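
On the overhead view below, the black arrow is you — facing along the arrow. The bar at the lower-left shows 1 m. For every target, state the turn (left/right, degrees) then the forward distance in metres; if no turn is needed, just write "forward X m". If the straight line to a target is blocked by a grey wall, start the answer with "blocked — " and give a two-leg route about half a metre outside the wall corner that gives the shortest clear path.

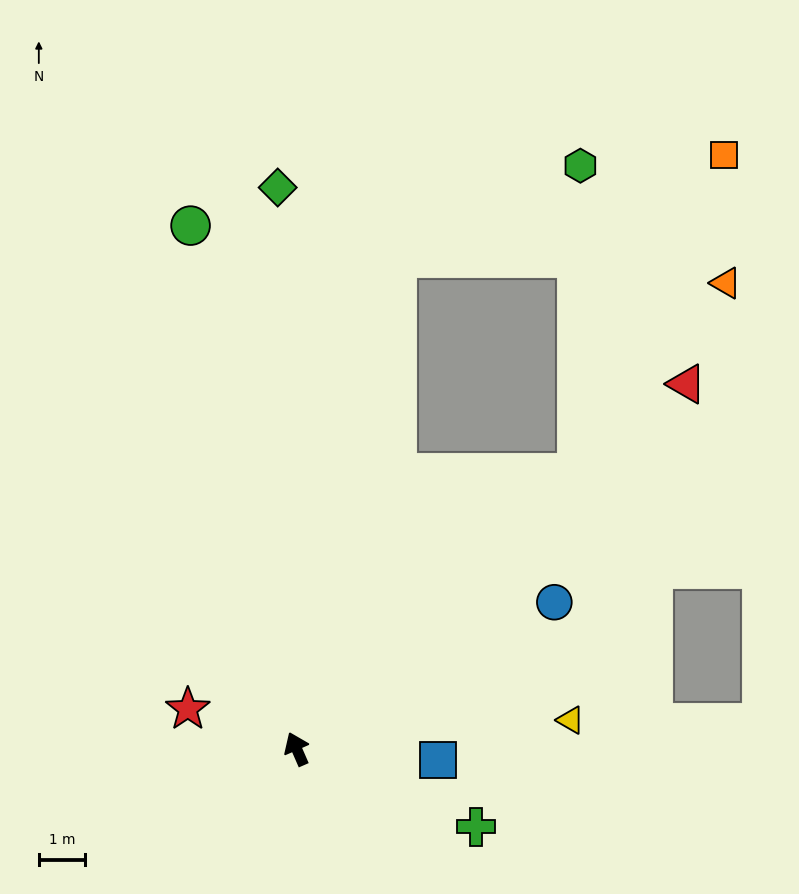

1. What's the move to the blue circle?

turn right 84°, forward 6.4 m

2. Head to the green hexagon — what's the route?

blocked — turn right 69°, forward 8.5 m, then turn left 45°, forward 6.6 m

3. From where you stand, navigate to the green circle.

turn right 12°, forward 11.5 m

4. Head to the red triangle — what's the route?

turn right 70°, forward 11.5 m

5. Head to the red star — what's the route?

turn left 46°, forward 2.5 m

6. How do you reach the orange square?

blocked — turn right 69°, forward 8.5 m, then turn left 21°, forward 7.5 m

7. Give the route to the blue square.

turn right 118°, forward 3.0 m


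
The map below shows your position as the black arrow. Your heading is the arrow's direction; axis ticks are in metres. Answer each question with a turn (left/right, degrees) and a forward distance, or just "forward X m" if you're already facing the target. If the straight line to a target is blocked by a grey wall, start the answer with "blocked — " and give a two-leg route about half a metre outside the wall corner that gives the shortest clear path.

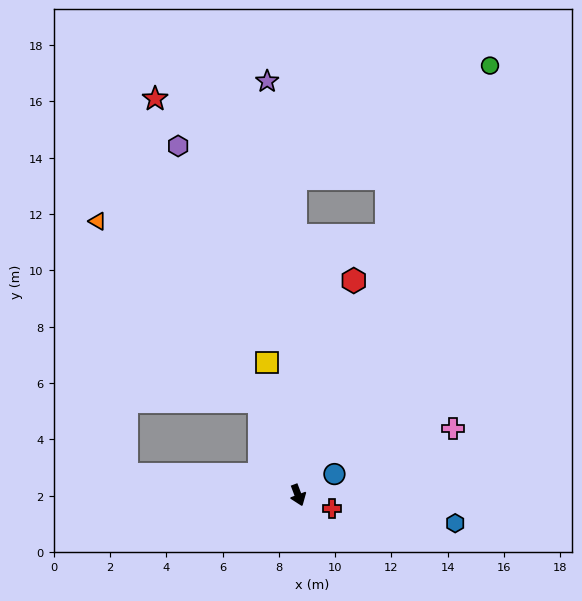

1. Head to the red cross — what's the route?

turn left 48°, forward 1.3 m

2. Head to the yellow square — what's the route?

turn left 172°, forward 4.8 m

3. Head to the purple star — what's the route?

turn left 163°, forward 14.7 m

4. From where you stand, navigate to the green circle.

turn left 135°, forward 16.7 m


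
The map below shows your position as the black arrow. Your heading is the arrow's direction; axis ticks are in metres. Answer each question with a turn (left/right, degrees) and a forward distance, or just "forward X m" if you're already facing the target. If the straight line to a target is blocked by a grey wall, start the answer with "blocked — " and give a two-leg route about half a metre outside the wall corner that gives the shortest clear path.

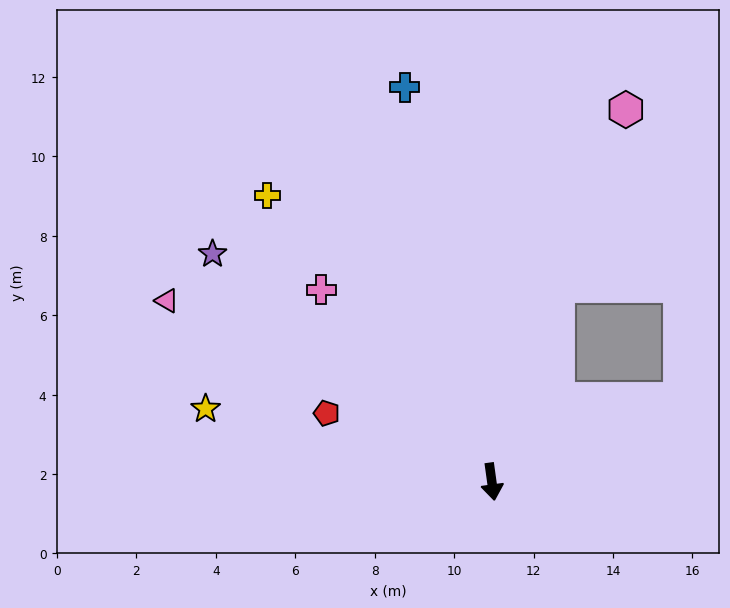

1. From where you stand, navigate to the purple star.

turn right 137°, forward 9.1 m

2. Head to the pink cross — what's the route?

turn right 146°, forward 6.5 m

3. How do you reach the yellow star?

turn right 112°, forward 7.4 m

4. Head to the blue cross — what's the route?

turn right 175°, forward 10.2 m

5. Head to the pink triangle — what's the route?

turn right 127°, forward 9.4 m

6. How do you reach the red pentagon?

turn right 120°, forward 4.5 m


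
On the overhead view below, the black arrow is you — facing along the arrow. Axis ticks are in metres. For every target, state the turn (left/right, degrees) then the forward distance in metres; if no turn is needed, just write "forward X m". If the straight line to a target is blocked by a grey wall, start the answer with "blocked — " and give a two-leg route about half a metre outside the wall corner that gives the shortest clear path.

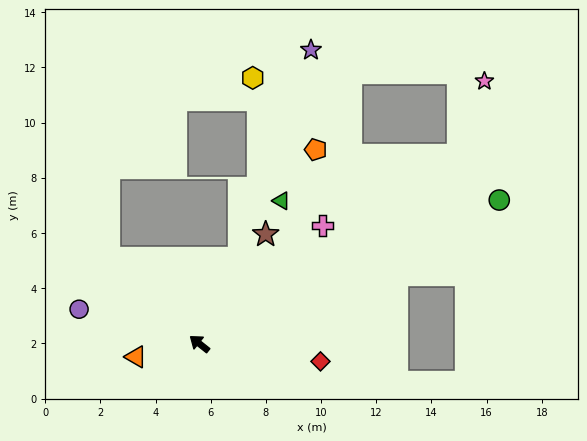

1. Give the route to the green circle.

turn right 116°, forward 12.0 m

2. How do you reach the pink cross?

turn right 98°, forward 6.2 m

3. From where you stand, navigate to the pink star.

blocked — turn right 106°, forward 11.6 m, then turn left 36°, forward 2.9 m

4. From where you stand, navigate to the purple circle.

turn left 22°, forward 4.5 m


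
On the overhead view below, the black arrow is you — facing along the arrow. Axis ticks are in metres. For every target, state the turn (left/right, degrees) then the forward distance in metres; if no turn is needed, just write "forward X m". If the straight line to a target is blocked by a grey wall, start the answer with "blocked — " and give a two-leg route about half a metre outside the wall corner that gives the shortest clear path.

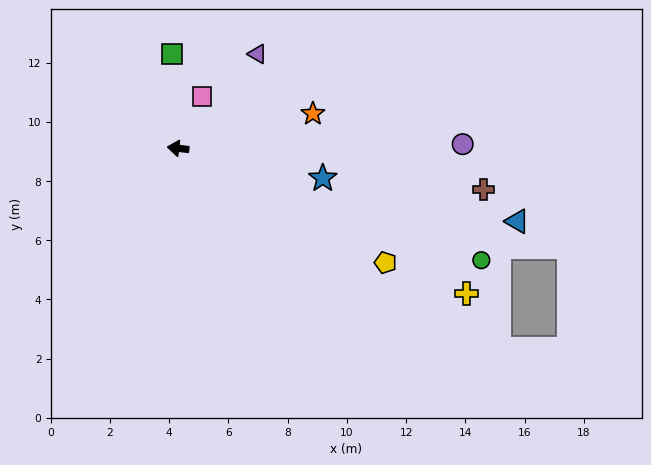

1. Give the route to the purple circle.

turn right 173°, forward 9.6 m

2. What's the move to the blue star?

turn left 175°, forward 5.0 m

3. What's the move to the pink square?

turn right 108°, forward 1.9 m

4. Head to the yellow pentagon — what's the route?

turn left 158°, forward 8.0 m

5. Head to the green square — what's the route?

turn right 80°, forward 3.2 m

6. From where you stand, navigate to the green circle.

turn left 166°, forward 10.9 m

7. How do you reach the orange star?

turn right 159°, forward 4.7 m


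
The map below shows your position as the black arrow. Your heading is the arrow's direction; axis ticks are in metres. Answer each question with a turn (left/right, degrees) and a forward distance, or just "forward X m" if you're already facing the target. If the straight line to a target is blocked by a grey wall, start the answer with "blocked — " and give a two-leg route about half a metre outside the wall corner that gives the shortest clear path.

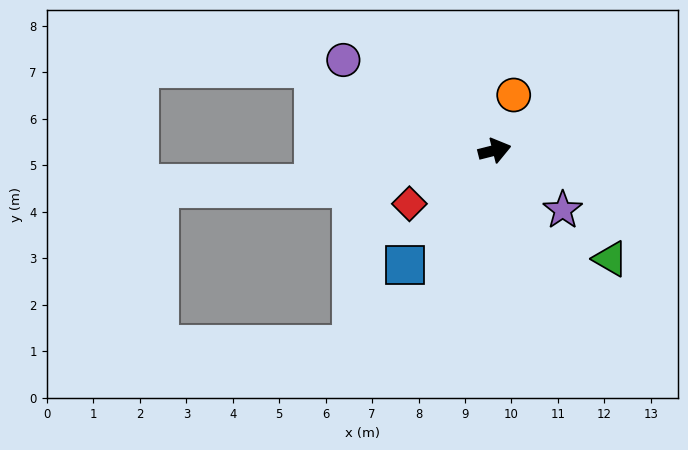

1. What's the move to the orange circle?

turn left 57°, forward 1.3 m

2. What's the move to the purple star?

turn right 55°, forward 1.9 m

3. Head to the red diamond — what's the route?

turn right 162°, forward 2.2 m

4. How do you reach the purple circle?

turn left 135°, forward 3.8 m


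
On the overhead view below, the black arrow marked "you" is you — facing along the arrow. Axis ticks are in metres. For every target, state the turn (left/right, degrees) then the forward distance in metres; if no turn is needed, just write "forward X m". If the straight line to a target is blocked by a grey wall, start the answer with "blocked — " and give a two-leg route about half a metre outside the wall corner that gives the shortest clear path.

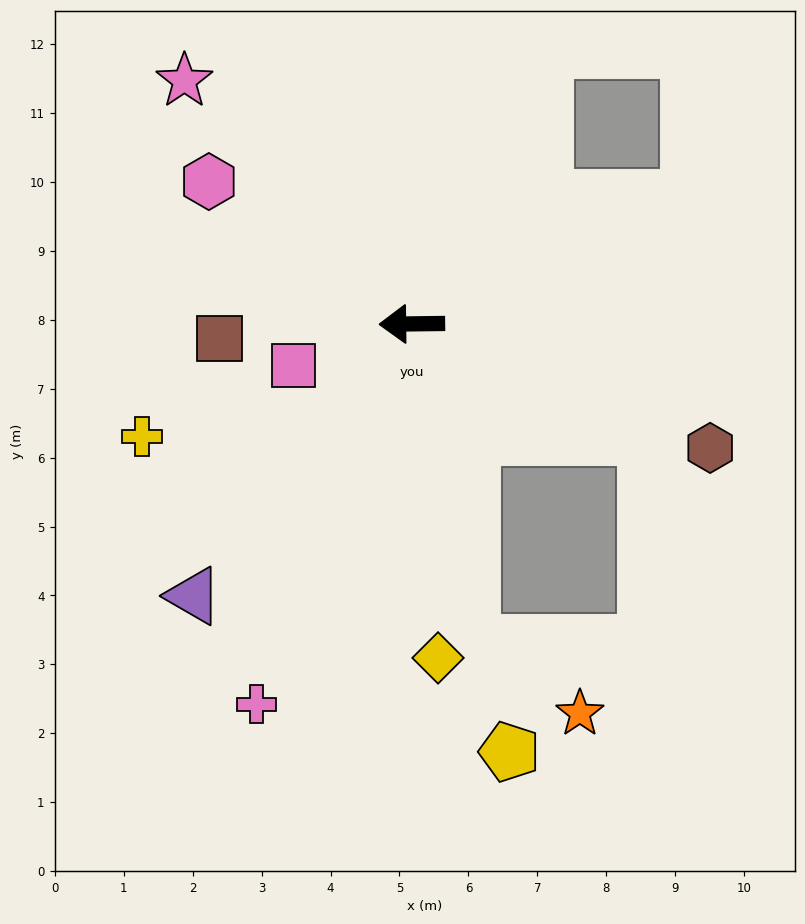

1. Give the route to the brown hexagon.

turn left 157°, forward 4.7 m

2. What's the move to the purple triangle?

turn left 51°, forward 5.1 m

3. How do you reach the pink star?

turn right 48°, forward 4.8 m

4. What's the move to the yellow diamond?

turn left 94°, forward 4.9 m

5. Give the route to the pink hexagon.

turn right 36°, forward 3.6 m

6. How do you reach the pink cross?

turn left 67°, forward 6.0 m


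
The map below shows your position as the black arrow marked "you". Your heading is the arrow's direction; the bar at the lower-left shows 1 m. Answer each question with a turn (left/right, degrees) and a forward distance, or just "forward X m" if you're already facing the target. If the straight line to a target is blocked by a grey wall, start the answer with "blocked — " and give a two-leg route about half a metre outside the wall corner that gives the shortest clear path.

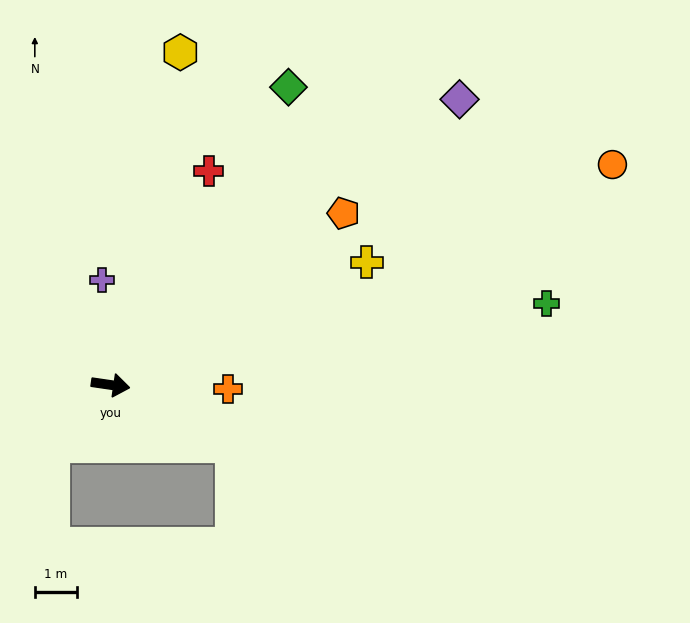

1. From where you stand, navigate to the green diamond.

turn left 67°, forward 8.3 m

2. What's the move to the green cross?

turn left 19°, forward 10.6 m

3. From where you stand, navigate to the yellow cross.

turn left 34°, forward 6.8 m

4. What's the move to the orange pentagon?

turn left 45°, forward 6.9 m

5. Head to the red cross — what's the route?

turn left 74°, forward 5.6 m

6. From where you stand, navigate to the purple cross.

turn left 103°, forward 2.5 m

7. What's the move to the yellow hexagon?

turn left 86°, forward 8.1 m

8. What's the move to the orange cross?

turn left 6°, forward 2.8 m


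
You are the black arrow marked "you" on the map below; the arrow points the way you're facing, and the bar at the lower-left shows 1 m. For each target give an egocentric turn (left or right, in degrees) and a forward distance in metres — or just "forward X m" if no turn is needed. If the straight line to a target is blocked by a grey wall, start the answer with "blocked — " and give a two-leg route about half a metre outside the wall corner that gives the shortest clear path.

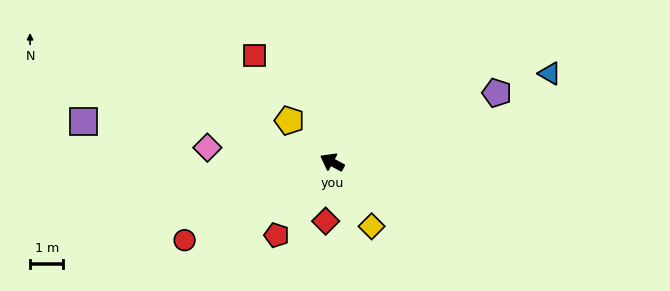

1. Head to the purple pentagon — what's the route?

turn right 129°, forward 5.4 m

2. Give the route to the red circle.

turn left 56°, forward 5.0 m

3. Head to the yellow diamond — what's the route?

turn left 150°, forward 2.3 m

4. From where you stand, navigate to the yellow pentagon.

turn right 16°, forward 1.8 m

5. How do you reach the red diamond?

turn left 112°, forward 1.8 m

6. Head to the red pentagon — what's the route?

turn left 81°, forward 2.8 m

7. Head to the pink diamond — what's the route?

turn left 22°, forward 3.8 m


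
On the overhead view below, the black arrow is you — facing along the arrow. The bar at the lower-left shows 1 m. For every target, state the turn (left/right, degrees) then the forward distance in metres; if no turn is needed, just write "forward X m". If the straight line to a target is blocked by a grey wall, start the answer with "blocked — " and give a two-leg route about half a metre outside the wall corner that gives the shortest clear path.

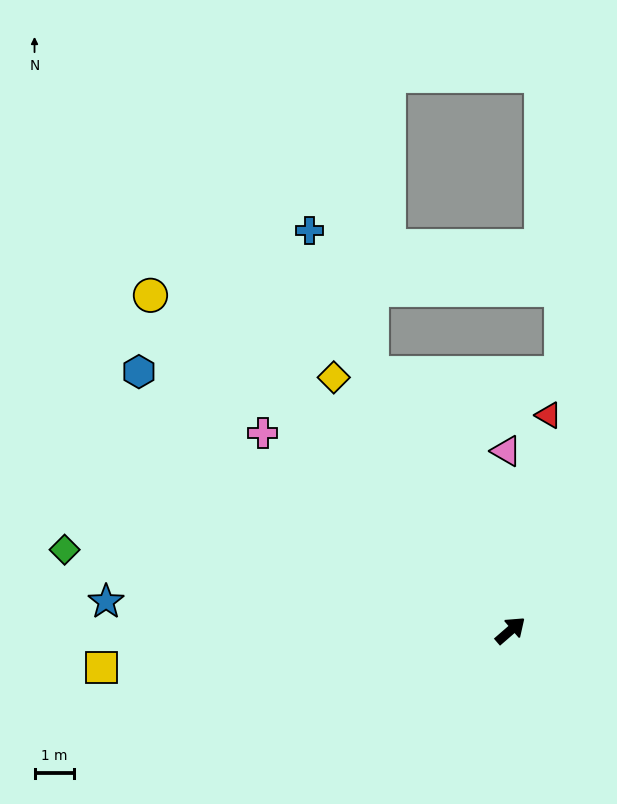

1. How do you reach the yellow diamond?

turn left 84°, forward 7.8 m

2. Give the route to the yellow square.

turn left 144°, forward 10.4 m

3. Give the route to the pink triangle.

turn left 50°, forward 4.6 m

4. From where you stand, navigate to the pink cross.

turn left 101°, forward 8.0 m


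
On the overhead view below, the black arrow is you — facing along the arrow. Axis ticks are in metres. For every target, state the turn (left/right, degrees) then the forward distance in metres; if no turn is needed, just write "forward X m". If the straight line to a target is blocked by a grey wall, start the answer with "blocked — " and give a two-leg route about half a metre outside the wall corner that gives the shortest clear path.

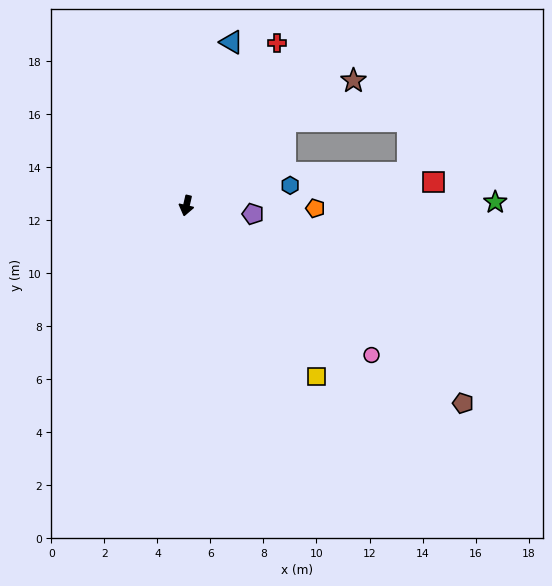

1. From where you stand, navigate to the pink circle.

turn left 64°, forward 9.0 m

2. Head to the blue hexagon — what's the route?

turn left 114°, forward 4.0 m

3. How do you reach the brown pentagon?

turn left 67°, forward 12.8 m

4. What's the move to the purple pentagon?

turn left 96°, forward 2.5 m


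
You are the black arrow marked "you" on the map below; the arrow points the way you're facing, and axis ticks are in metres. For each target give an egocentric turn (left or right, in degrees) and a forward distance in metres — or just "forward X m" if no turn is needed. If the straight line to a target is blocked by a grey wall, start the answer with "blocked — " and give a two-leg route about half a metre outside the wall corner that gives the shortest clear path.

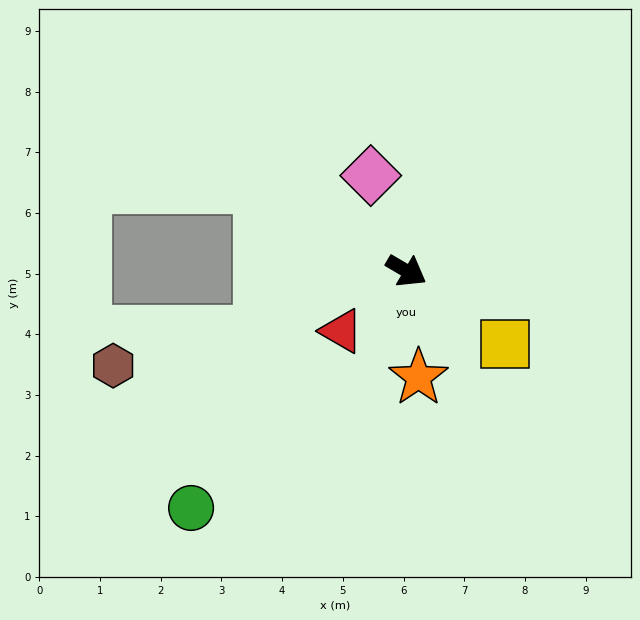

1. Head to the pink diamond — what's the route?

turn left 141°, forward 1.7 m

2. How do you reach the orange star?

turn right 53°, forward 1.8 m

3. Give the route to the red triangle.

turn right 107°, forward 1.5 m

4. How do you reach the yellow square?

turn right 6°, forward 2.0 m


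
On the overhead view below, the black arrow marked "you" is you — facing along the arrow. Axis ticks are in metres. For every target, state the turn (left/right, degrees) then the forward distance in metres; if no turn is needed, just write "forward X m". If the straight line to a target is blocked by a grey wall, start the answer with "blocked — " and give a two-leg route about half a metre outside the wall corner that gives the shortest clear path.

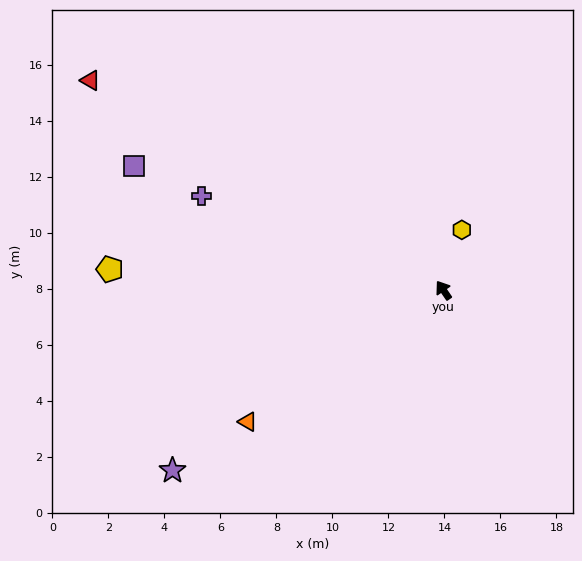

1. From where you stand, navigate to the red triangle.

turn left 25°, forward 14.7 m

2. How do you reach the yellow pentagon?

turn left 52°, forward 11.9 m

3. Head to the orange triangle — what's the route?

turn left 89°, forward 8.4 m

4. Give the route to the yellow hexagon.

turn right 51°, forward 2.3 m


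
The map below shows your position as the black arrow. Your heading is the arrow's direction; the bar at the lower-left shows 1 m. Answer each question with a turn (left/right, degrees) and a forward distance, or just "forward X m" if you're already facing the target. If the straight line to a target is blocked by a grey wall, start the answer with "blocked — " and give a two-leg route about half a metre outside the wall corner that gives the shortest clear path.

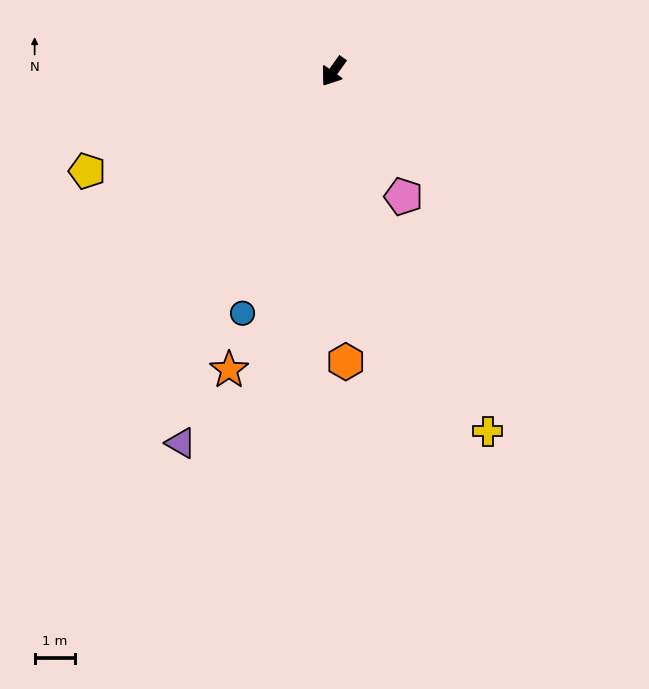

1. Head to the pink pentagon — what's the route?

turn left 65°, forward 3.6 m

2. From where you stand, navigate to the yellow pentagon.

turn right 32°, forward 6.6 m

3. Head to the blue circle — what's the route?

turn left 15°, forward 6.4 m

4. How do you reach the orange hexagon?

turn left 38°, forward 7.2 m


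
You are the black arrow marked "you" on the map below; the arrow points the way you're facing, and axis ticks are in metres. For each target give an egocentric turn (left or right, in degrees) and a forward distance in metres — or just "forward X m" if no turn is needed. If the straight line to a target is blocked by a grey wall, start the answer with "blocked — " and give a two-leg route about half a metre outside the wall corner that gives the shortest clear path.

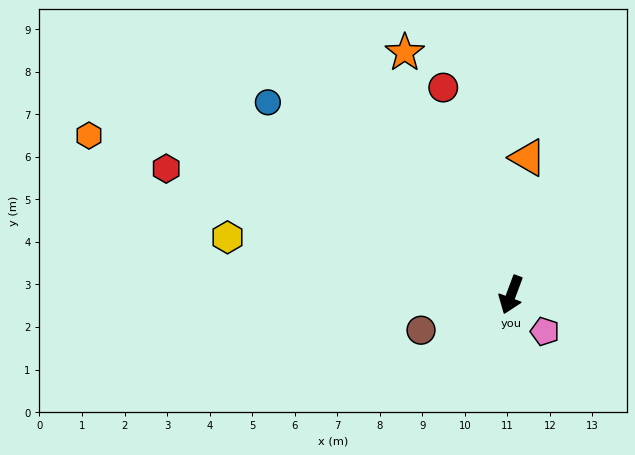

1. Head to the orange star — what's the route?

turn right 136°, forward 6.2 m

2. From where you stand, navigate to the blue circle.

turn right 108°, forward 7.3 m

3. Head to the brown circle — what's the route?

turn right 48°, forward 2.3 m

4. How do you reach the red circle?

turn right 141°, forward 5.1 m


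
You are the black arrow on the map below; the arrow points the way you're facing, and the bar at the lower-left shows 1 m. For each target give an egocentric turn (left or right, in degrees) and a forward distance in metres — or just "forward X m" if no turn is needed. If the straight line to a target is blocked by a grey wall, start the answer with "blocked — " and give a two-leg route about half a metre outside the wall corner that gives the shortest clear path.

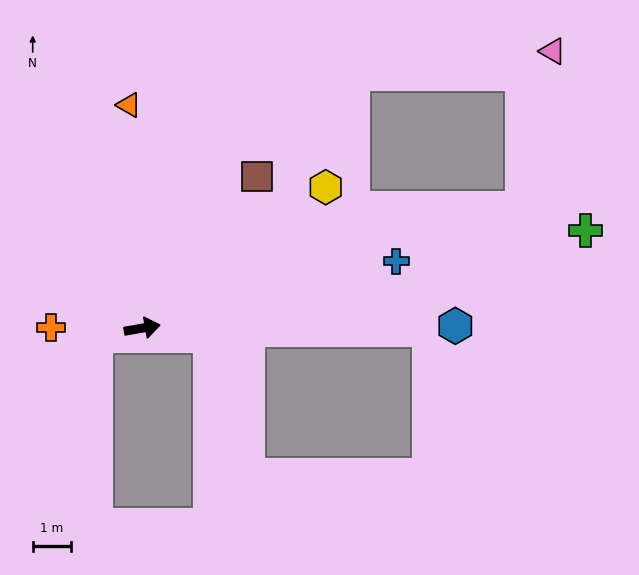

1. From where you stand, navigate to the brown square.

turn left 43°, forward 4.9 m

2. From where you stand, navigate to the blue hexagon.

turn right 10°, forward 8.1 m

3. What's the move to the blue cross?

turn left 5°, forward 6.8 m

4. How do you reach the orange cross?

turn left 170°, forward 2.4 m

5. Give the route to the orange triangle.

turn left 83°, forward 5.8 m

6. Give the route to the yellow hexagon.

turn left 28°, forward 6.0 m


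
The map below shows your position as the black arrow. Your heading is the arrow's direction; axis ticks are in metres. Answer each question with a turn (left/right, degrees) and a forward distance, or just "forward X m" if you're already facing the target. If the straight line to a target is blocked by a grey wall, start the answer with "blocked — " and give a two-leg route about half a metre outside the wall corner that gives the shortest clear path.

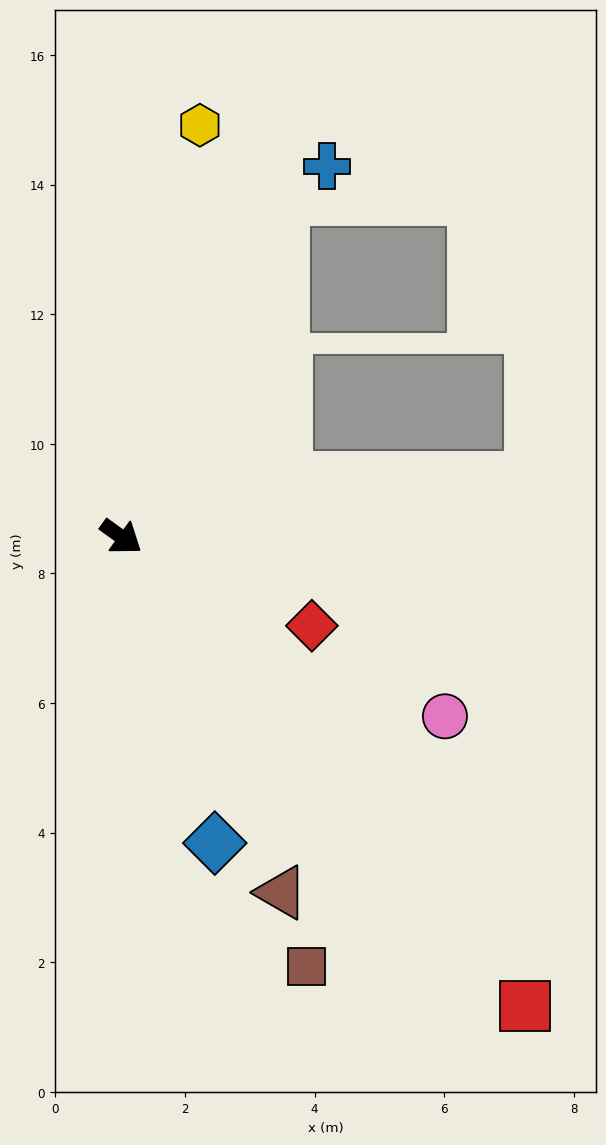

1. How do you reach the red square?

turn right 14°, forward 9.6 m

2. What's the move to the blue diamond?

turn right 37°, forward 4.9 m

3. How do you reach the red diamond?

turn left 11°, forward 3.2 m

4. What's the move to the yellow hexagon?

turn left 115°, forward 6.5 m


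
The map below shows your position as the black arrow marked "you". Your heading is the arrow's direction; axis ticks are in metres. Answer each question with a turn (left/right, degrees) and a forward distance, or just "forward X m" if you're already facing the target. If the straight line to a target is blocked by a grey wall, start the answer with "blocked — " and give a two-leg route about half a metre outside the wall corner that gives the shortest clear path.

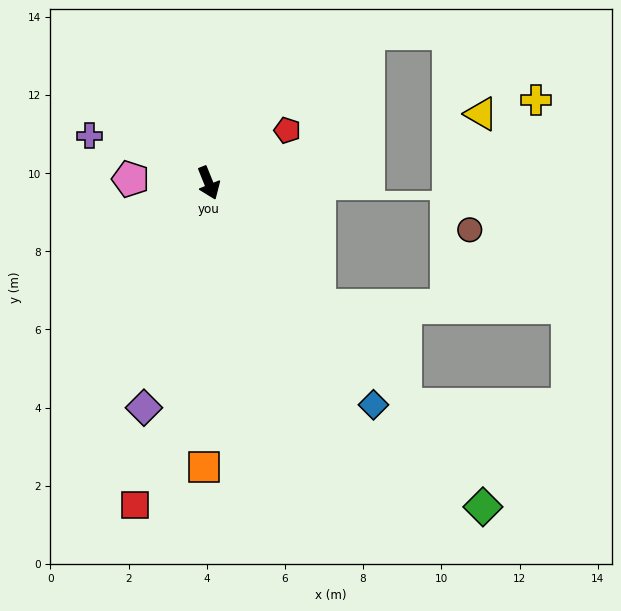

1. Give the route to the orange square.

turn right 23°, forward 7.3 m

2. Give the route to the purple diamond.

turn right 38°, forward 6.0 m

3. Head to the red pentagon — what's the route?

turn left 102°, forward 2.4 m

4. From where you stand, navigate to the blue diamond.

turn left 15°, forward 7.1 m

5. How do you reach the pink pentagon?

turn right 115°, forward 2.0 m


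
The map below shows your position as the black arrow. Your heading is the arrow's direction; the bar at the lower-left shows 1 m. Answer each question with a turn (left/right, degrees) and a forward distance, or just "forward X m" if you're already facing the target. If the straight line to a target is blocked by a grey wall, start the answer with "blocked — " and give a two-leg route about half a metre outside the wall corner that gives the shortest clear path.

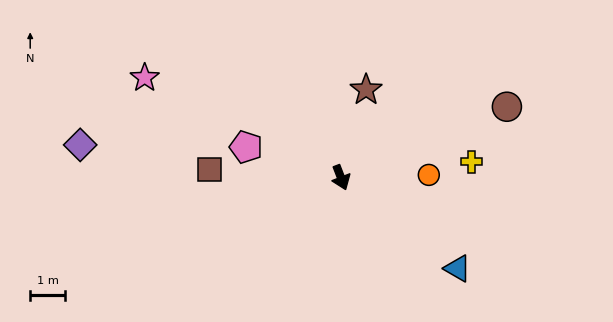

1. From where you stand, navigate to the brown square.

turn right 115°, forward 3.8 m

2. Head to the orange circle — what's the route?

turn left 71°, forward 2.5 m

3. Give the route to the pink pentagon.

turn right 129°, forward 2.8 m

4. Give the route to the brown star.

turn left 143°, forward 2.6 m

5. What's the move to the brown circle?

turn left 92°, forward 5.1 m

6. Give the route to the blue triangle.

turn left 31°, forward 4.2 m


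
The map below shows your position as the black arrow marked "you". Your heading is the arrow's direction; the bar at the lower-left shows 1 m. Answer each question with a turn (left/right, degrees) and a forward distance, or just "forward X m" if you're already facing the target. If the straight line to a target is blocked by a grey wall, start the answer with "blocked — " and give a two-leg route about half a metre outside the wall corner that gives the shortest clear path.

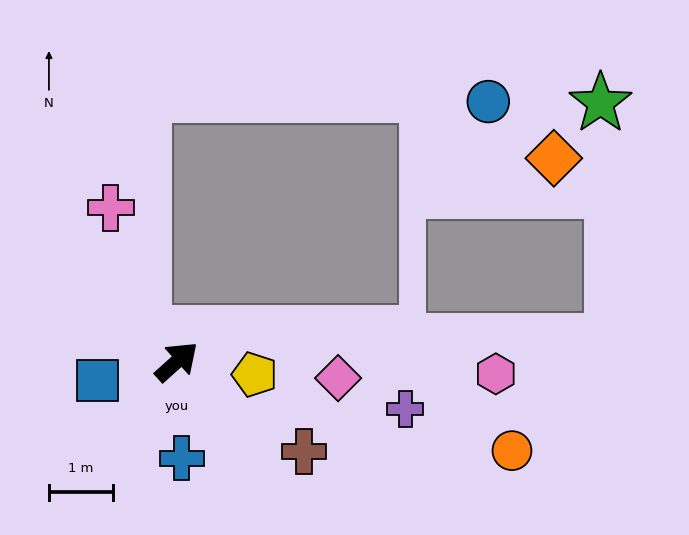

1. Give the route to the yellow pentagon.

turn right 51°, forward 1.2 m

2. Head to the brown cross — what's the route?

turn right 77°, forward 2.4 m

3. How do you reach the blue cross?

turn right 129°, forward 1.5 m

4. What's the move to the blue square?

turn left 152°, forward 1.3 m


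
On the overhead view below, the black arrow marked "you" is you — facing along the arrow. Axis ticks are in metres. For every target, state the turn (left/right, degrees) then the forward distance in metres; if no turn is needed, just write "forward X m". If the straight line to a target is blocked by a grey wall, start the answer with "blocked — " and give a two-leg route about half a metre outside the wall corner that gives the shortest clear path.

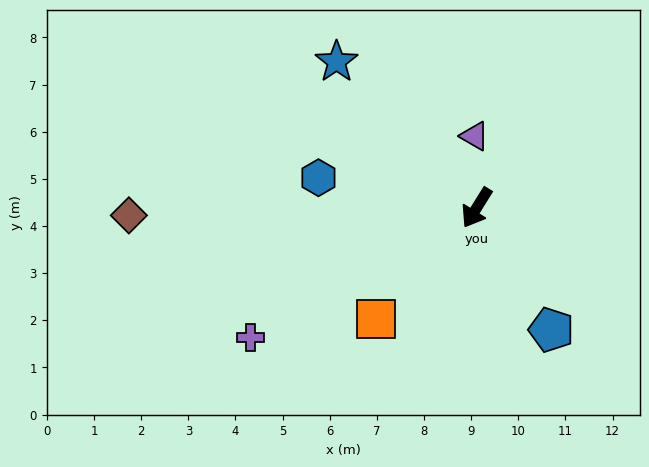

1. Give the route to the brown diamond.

turn right 57°, forward 7.4 m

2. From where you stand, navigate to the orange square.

turn right 10°, forward 3.2 m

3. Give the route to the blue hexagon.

turn right 69°, forward 3.4 m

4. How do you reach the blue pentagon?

turn left 63°, forward 3.0 m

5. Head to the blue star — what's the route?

turn right 104°, forward 4.3 m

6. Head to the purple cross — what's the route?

turn right 28°, forward 5.5 m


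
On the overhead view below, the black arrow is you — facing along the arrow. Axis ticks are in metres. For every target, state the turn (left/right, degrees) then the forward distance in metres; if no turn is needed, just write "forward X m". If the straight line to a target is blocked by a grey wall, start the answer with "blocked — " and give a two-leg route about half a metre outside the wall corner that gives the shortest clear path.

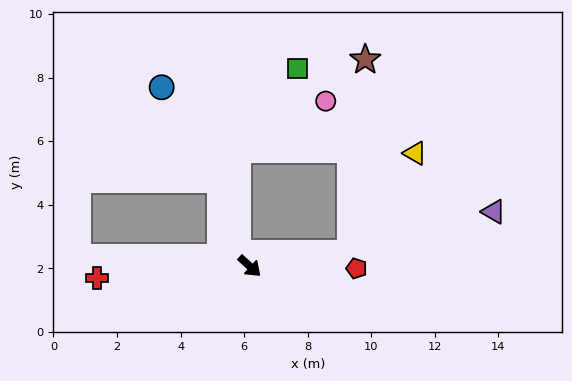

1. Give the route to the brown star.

blocked — turn left 50°, forward 3.2 m, then turn left 78°, forward 6.1 m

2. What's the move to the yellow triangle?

blocked — turn left 50°, forward 3.2 m, then turn left 50°, forward 3.7 m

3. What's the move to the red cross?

turn right 133°, forward 4.8 m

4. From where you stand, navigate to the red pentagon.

turn left 41°, forward 3.4 m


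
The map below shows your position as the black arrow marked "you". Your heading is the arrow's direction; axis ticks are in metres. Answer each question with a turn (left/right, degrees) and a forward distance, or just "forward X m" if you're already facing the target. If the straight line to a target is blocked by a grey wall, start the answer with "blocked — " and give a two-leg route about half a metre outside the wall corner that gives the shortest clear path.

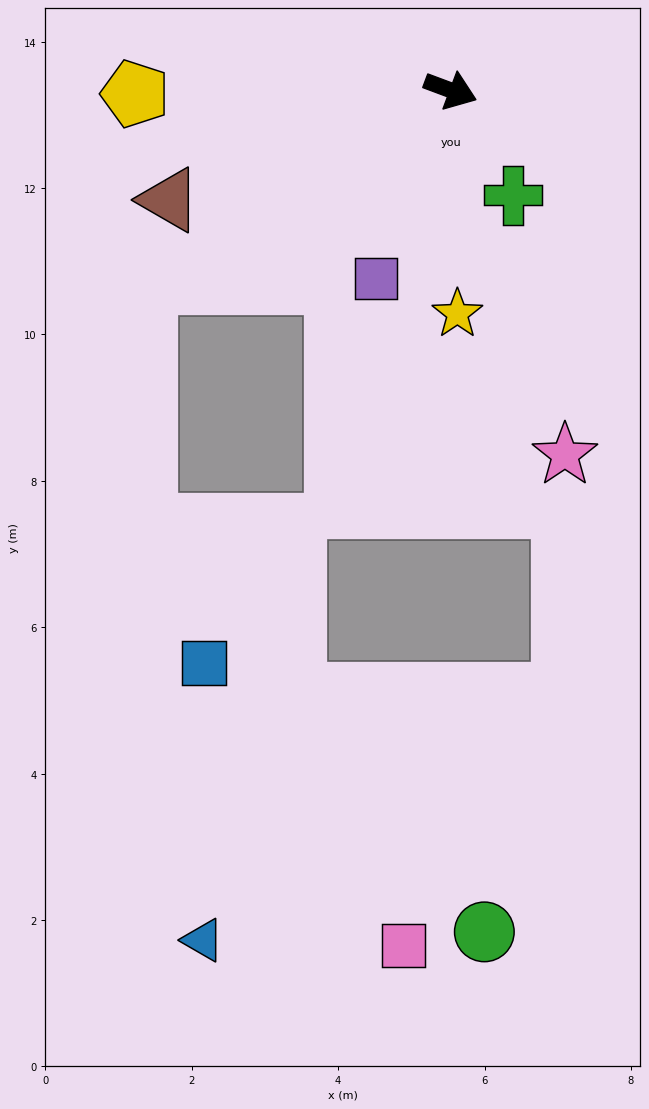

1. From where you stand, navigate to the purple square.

turn right 91°, forward 2.8 m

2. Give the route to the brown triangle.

turn right 138°, forward 4.1 m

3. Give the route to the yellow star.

turn right 68°, forward 3.1 m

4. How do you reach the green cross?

turn right 39°, forward 1.7 m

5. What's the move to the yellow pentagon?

turn right 159°, forward 4.3 m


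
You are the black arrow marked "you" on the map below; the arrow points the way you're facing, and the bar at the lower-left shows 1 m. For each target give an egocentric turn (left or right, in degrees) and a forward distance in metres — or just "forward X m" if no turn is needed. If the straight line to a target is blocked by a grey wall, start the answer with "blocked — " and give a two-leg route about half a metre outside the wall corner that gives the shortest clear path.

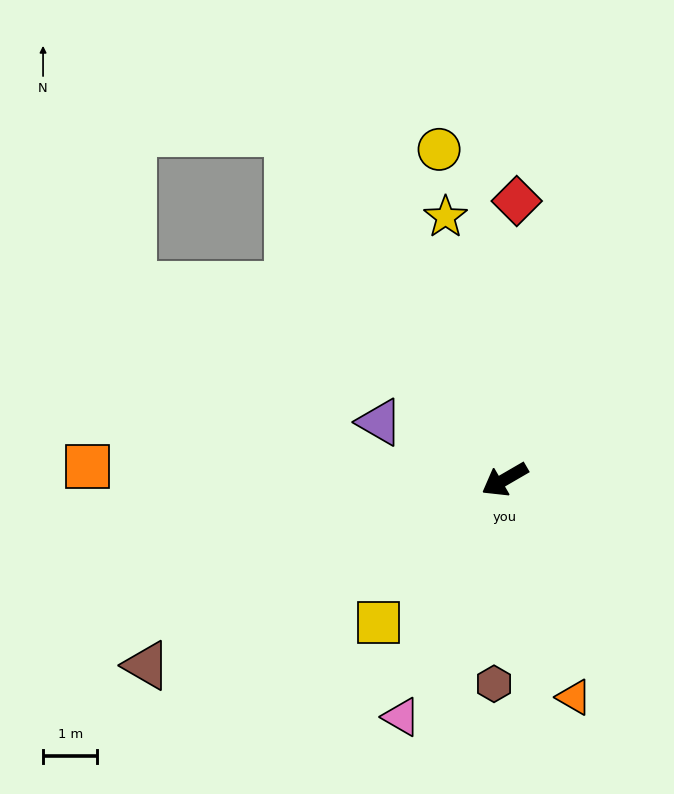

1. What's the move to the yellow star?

turn right 107°, forward 4.9 m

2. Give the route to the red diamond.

turn right 123°, forward 5.1 m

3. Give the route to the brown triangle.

turn right 3°, forward 7.4 m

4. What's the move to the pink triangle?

turn left 36°, forward 4.8 m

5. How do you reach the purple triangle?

turn right 55°, forward 2.5 m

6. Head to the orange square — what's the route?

turn right 32°, forward 7.7 m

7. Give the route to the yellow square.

turn left 18°, forward 3.5 m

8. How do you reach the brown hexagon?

turn left 57°, forward 3.8 m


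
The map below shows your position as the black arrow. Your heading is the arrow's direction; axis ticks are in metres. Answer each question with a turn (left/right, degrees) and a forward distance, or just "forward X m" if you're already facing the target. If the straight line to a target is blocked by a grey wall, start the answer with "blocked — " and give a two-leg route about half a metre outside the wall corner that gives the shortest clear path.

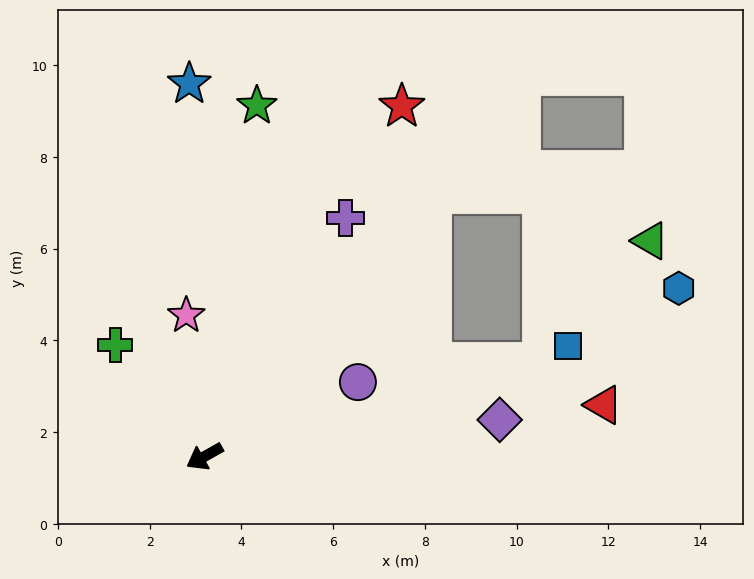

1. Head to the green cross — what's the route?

turn right 81°, forward 3.1 m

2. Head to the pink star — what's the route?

turn right 112°, forward 3.1 m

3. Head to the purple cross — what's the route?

turn right 150°, forward 6.0 m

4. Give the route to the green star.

turn right 128°, forward 7.7 m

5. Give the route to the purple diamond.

turn left 158°, forward 6.5 m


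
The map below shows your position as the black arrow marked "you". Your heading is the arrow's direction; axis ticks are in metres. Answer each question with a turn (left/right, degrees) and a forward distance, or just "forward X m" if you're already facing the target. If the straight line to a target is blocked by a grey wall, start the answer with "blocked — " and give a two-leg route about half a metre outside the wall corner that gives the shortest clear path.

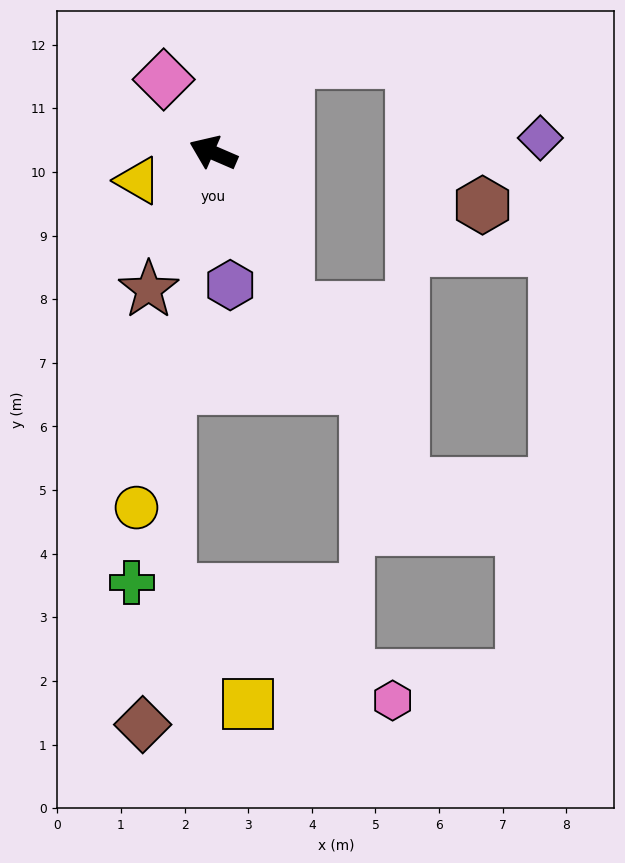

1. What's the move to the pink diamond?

turn right 33°, forward 1.4 m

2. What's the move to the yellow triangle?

turn left 44°, forward 1.3 m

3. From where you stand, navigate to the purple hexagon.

turn left 121°, forward 2.1 m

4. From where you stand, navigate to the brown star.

turn left 88°, forward 2.4 m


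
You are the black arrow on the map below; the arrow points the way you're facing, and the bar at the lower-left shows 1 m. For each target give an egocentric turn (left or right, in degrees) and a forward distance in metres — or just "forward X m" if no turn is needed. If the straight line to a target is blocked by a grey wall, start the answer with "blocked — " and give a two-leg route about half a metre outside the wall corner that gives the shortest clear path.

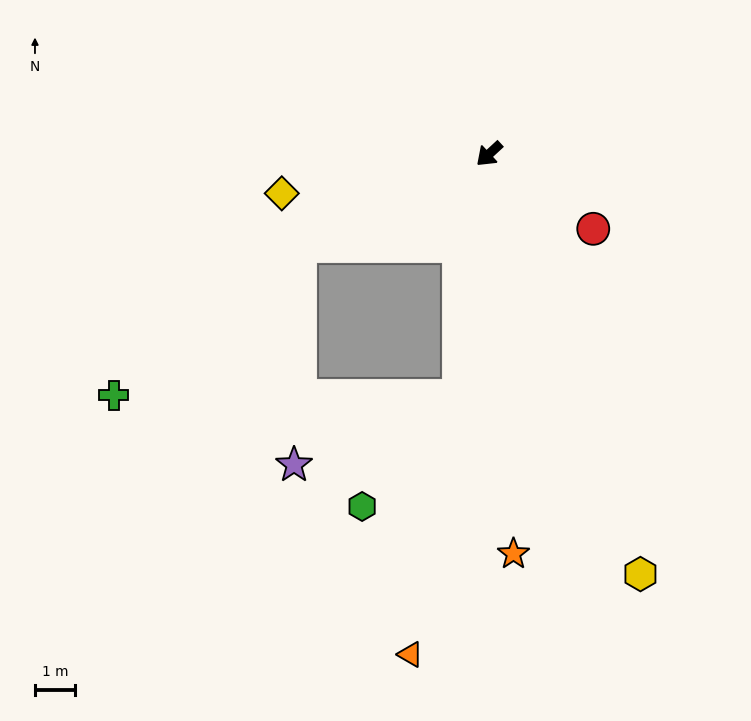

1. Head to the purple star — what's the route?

blocked — turn left 40°, forward 6.1 m, then turn right 60°, forward 4.5 m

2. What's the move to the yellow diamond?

turn right 32°, forward 5.3 m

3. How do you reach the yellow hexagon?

turn left 67°, forward 11.2 m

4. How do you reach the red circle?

turn left 102°, forward 3.2 m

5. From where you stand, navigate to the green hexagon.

blocked — turn left 40°, forward 6.1 m, then turn right 34°, forward 3.7 m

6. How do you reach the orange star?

turn left 51°, forward 10.0 m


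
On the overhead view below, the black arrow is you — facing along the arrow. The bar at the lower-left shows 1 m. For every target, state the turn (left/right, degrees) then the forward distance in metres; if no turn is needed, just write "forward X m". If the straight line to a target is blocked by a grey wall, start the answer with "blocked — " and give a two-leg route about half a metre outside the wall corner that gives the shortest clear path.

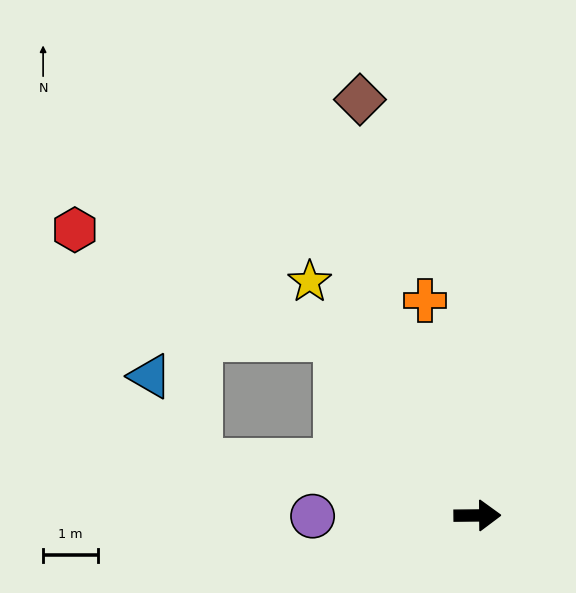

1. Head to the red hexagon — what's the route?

blocked — turn left 128°, forward 4.1 m, then turn left 29°, forward 5.2 m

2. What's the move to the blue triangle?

blocked — turn left 169°, forward 5.2 m, then turn right 50°, forward 1.8 m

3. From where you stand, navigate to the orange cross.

turn left 103°, forward 4.0 m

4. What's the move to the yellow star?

turn left 125°, forward 5.2 m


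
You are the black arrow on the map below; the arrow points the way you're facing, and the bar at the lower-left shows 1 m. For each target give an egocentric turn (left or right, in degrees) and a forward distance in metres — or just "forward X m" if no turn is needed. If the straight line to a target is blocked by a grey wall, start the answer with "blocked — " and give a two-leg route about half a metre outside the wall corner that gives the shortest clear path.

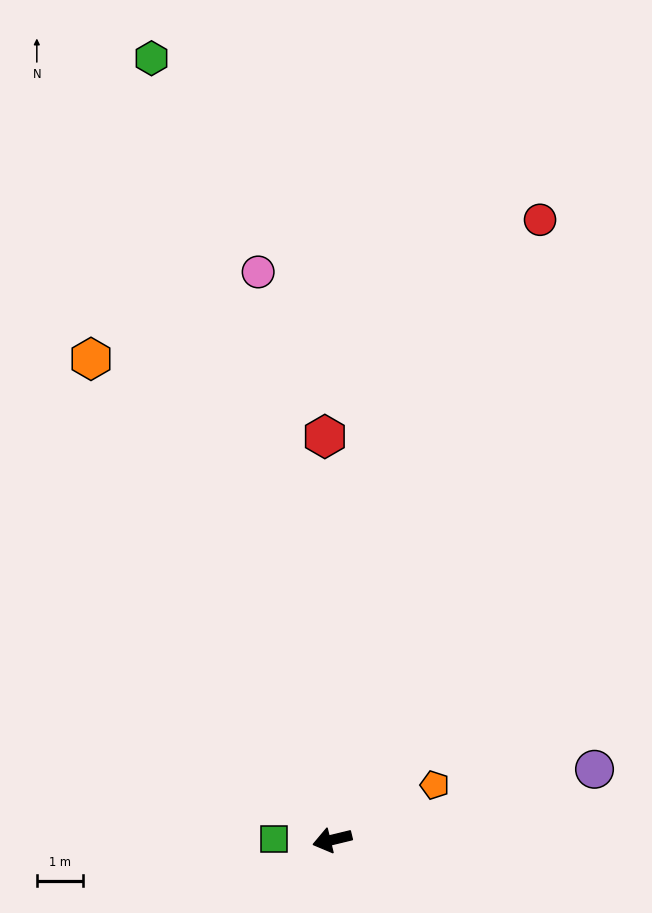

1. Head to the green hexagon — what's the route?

turn right 91°, forward 17.5 m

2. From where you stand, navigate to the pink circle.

turn right 96°, forward 12.5 m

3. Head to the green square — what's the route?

turn right 14°, forward 1.3 m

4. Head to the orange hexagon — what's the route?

turn right 77°, forward 11.7 m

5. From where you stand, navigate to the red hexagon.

turn right 103°, forward 8.8 m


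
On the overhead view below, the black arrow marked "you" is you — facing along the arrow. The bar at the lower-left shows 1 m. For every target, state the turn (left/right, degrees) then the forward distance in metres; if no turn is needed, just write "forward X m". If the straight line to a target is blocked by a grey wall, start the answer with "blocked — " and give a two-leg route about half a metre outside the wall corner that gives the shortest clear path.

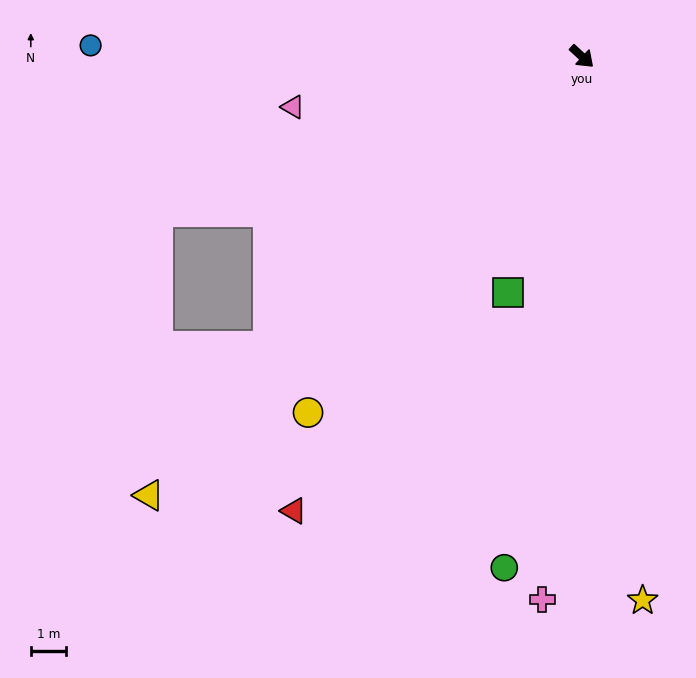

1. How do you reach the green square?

turn right 65°, forward 7.0 m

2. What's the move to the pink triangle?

turn right 127°, forward 8.3 m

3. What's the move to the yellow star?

turn right 41°, forward 15.6 m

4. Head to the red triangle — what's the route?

turn right 80°, forward 15.3 m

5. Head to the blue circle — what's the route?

turn right 139°, forward 14.0 m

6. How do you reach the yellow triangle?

turn right 92°, forward 17.5 m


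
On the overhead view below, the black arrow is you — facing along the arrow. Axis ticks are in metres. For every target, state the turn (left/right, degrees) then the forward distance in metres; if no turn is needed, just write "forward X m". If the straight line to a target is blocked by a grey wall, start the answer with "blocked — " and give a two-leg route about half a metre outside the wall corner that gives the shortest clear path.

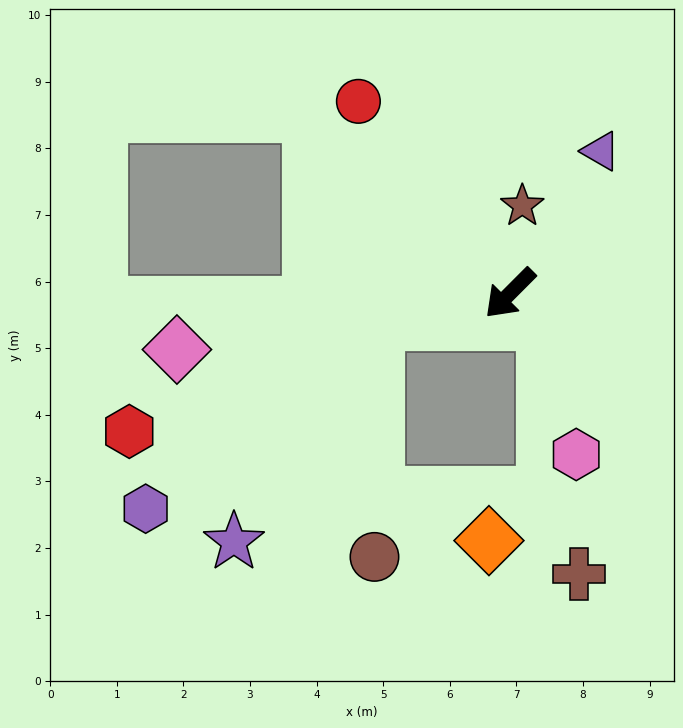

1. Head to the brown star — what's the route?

turn right 143°, forward 1.3 m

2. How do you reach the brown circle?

blocked — turn right 33°, forward 2.1 m, then turn left 77°, forward 3.5 m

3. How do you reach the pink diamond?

turn right 35°, forward 5.1 m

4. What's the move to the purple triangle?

turn right 168°, forward 2.5 m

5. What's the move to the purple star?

blocked — turn right 33°, forward 2.1 m, then turn left 45°, forward 3.9 m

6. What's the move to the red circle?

turn right 97°, forward 3.7 m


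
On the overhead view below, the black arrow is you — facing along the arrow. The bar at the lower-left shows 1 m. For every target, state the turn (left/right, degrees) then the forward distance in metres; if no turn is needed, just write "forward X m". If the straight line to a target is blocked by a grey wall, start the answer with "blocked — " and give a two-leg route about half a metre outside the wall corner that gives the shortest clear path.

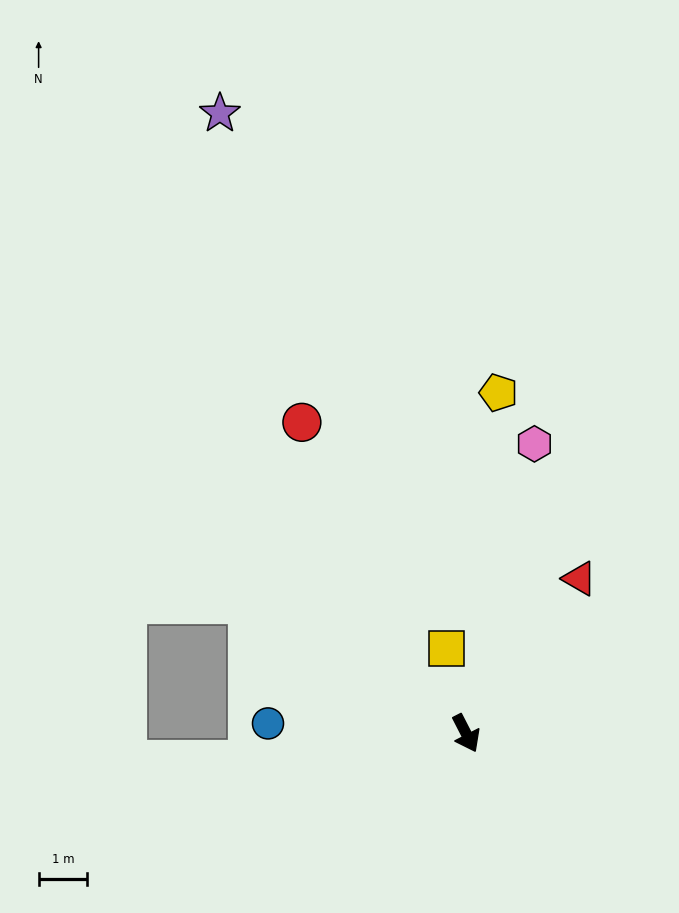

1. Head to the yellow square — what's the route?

turn left 166°, forward 1.8 m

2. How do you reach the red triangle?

turn left 117°, forward 3.9 m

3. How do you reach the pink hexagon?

turn left 140°, forward 6.1 m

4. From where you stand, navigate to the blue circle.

turn right 120°, forward 4.1 m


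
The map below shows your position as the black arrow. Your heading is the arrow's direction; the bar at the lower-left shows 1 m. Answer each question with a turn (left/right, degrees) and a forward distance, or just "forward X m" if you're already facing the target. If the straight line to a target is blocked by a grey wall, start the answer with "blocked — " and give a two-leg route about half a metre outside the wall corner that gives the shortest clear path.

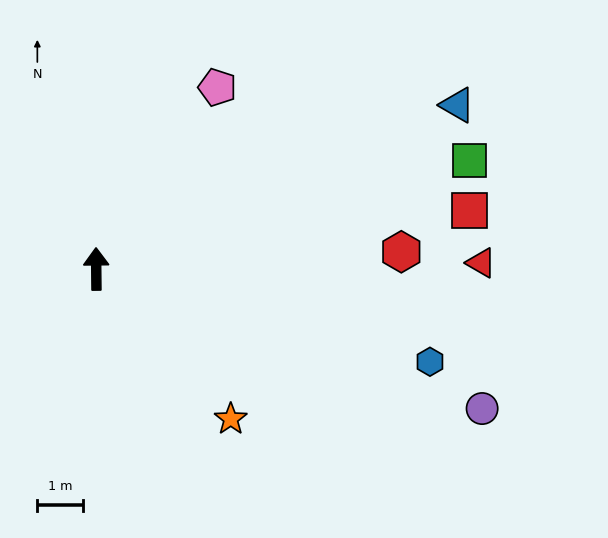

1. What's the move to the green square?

turn right 74°, forward 8.6 m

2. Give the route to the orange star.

turn right 139°, forward 4.4 m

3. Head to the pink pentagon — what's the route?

turn right 34°, forward 4.8 m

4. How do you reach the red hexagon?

turn right 87°, forward 6.7 m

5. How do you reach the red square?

turn right 82°, forward 8.3 m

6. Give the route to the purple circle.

turn right 111°, forward 9.1 m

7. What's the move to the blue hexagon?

turn right 106°, forward 7.6 m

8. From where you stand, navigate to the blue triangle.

turn right 66°, forward 8.8 m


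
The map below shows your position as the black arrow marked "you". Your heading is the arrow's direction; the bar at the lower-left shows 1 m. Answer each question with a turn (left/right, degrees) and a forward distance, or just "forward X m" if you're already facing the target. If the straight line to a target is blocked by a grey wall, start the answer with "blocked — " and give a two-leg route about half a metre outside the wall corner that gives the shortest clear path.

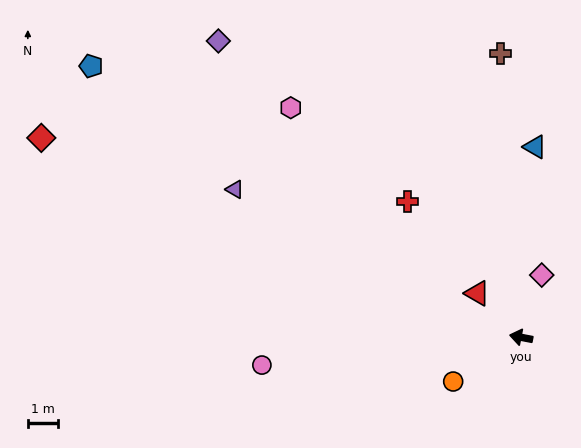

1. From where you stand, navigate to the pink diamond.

turn right 97°, forward 2.2 m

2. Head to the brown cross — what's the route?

turn right 75°, forward 9.5 m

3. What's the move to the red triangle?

turn right 34°, forward 2.1 m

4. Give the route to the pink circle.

turn left 17°, forward 8.7 m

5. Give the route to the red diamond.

turn right 12°, forward 17.3 m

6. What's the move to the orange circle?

turn left 44°, forward 2.7 m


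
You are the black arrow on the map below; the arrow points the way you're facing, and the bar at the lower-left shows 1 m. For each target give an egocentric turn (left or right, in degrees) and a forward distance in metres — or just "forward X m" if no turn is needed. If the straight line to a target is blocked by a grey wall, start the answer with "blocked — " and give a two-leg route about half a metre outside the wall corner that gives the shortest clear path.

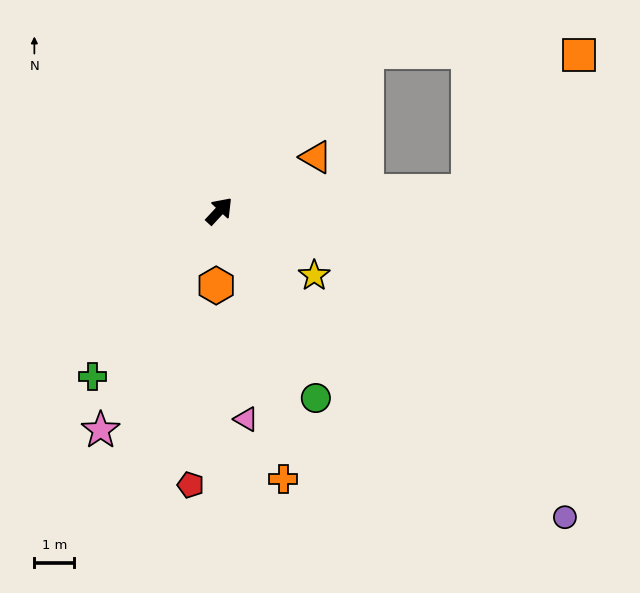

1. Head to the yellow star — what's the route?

turn right 81°, forward 2.9 m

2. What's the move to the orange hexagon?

turn right 140°, forward 1.9 m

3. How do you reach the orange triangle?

turn right 18°, forward 2.8 m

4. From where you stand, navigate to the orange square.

blocked — turn right 42°, forward 6.3 m, then turn left 46°, forward 4.4 m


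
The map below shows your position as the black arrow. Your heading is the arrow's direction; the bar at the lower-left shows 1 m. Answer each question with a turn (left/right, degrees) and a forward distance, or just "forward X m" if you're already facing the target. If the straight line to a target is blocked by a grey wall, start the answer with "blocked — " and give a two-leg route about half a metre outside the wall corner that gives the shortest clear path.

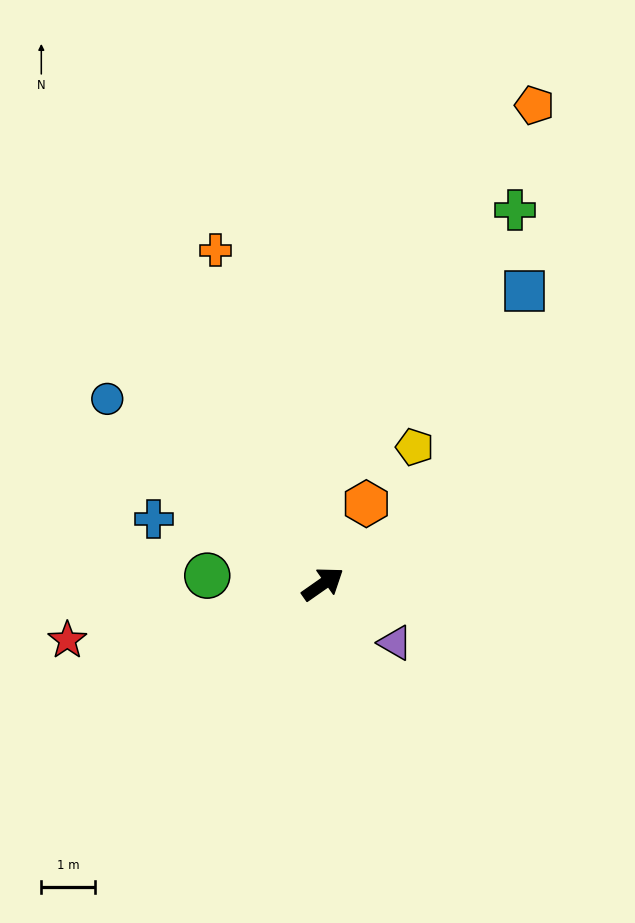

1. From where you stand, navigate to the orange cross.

turn left 73°, forward 6.6 m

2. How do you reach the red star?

turn left 157°, forward 4.9 m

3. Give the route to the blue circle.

turn left 104°, forward 5.3 m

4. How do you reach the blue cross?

turn left 124°, forward 3.4 m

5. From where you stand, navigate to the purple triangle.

turn right 74°, forward 1.7 m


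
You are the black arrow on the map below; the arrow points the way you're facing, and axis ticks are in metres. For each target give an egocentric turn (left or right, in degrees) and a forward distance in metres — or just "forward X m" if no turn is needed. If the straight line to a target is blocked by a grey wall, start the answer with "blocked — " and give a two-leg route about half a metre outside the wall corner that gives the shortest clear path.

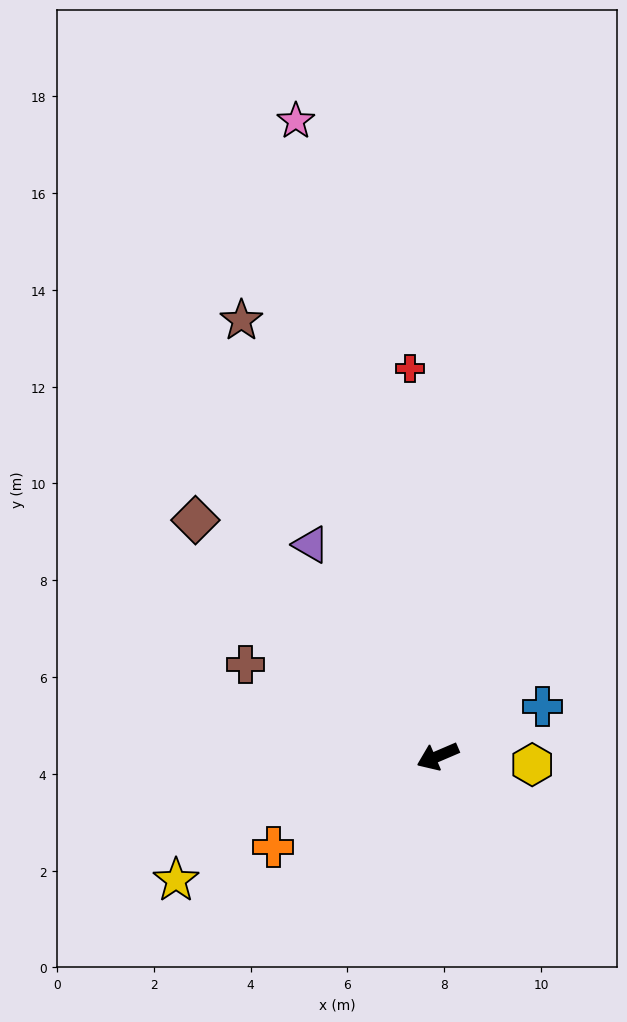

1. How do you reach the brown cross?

turn right 49°, forward 4.4 m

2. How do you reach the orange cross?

turn left 6°, forward 3.9 m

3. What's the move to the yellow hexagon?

turn left 152°, forward 2.0 m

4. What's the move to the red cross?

turn right 109°, forward 8.0 m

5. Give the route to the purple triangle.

turn right 82°, forward 5.1 m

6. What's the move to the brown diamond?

turn right 67°, forward 7.0 m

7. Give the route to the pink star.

turn right 101°, forward 13.5 m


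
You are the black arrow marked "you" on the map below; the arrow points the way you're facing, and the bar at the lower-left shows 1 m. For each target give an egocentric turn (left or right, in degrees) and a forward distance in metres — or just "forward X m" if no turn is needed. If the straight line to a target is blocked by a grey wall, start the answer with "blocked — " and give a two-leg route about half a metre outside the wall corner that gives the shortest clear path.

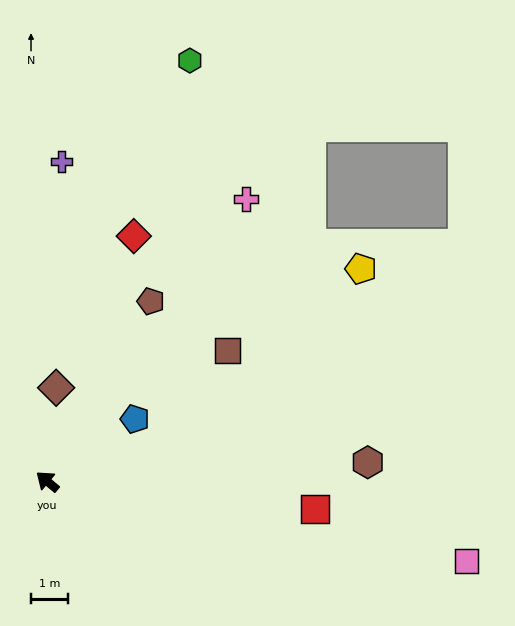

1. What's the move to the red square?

turn right 146°, forward 7.3 m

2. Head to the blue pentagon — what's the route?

turn right 105°, forward 2.9 m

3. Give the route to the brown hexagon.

turn right 137°, forward 8.7 m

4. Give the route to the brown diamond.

turn right 55°, forward 2.6 m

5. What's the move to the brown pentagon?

turn right 80°, forward 5.6 m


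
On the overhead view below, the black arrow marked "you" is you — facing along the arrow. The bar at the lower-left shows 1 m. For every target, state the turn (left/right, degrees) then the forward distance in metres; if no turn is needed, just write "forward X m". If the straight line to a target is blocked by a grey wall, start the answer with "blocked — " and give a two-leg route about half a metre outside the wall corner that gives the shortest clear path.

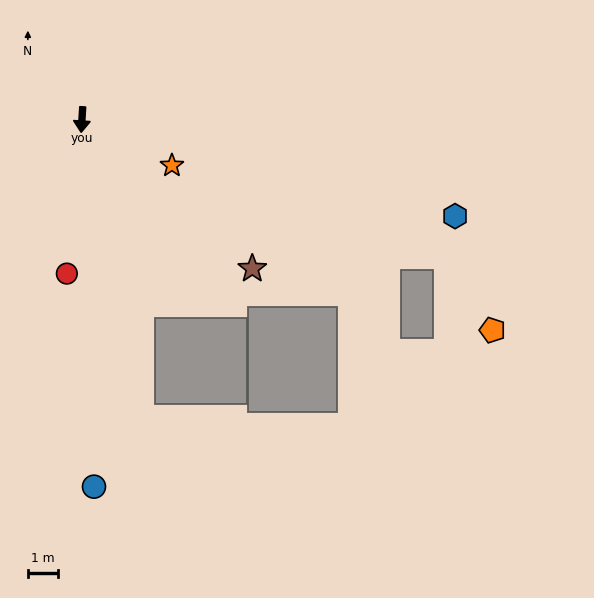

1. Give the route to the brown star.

turn left 52°, forward 7.5 m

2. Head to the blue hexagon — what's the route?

turn left 79°, forward 12.8 m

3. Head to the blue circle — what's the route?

turn left 5°, forward 12.2 m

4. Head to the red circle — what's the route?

turn right 2°, forward 5.1 m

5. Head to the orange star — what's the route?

turn left 66°, forward 3.4 m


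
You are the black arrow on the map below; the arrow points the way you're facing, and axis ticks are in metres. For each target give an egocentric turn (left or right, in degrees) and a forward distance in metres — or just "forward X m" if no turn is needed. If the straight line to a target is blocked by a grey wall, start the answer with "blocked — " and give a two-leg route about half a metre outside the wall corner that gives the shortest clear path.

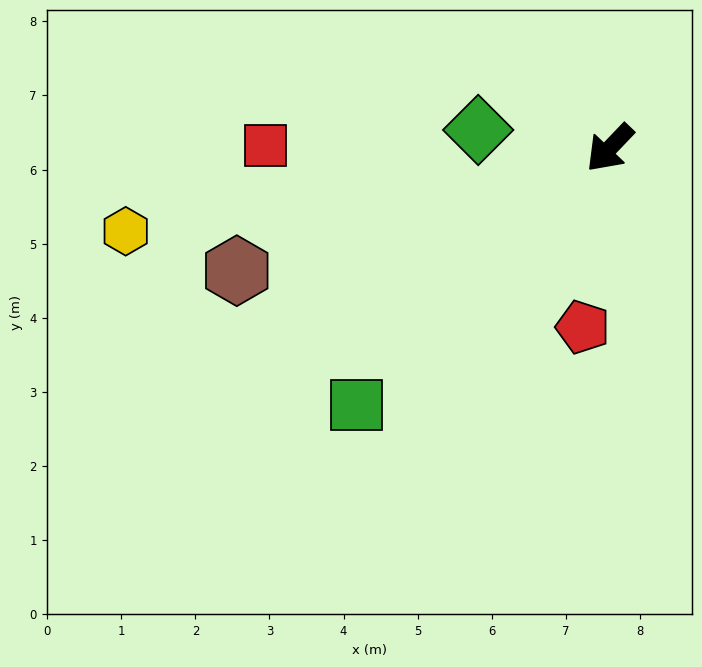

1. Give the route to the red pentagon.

turn left 35°, forward 2.4 m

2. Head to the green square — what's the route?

forward 4.9 m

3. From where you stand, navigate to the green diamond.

turn right 54°, forward 1.8 m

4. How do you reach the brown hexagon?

turn right 28°, forward 5.3 m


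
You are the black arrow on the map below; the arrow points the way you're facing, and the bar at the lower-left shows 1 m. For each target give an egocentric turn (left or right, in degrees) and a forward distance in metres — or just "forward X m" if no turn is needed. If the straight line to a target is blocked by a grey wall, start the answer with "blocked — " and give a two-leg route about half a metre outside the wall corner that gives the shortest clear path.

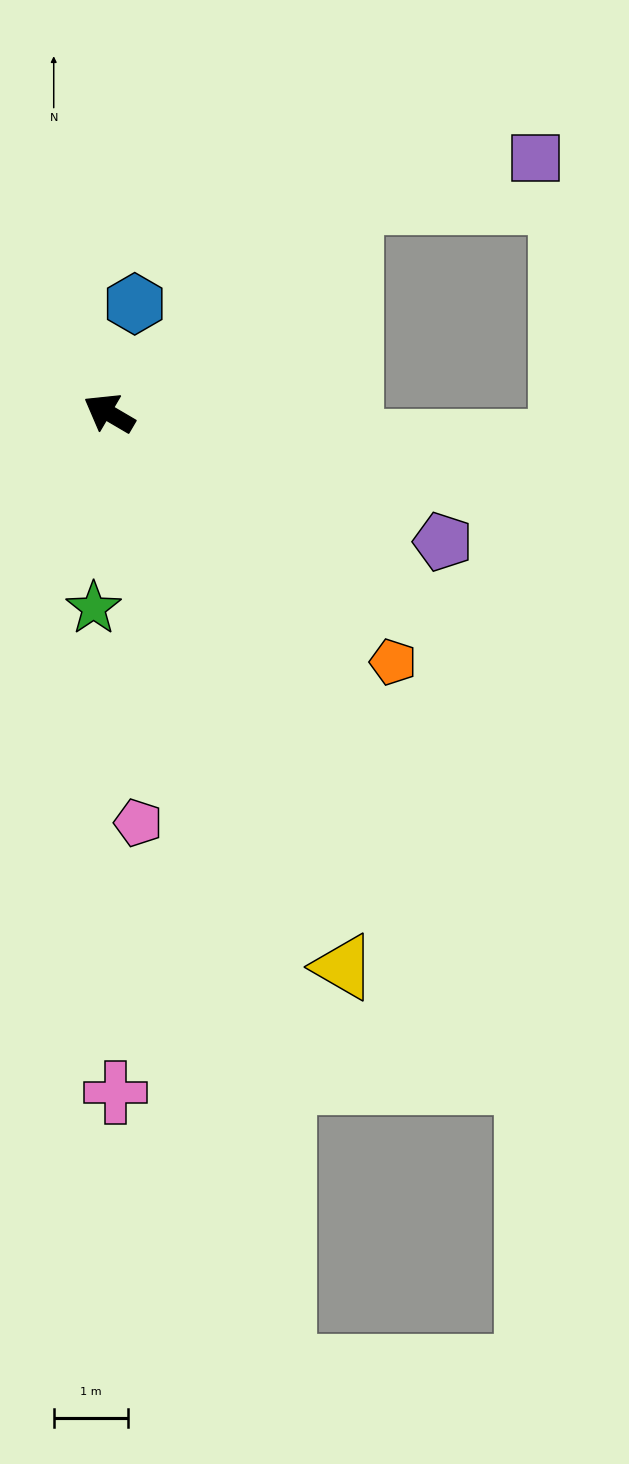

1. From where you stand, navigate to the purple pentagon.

turn right 171°, forward 4.8 m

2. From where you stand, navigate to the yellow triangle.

turn left 143°, forward 8.1 m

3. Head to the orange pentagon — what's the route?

turn left 169°, forward 5.1 m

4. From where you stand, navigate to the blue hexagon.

turn right 73°, forward 1.5 m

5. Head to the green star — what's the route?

turn left 116°, forward 2.6 m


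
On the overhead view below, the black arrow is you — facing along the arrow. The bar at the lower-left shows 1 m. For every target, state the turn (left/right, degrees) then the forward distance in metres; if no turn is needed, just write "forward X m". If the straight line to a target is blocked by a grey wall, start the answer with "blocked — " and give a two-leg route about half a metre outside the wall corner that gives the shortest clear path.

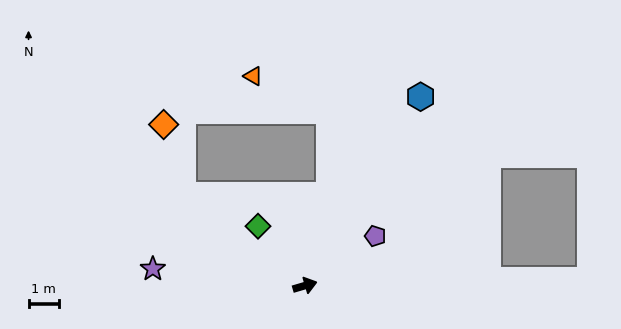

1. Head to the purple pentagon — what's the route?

turn left 19°, forward 2.8 m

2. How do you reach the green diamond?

turn left 112°, forward 2.5 m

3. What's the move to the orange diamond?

blocked — turn left 127°, forward 5.0 m, then turn right 38°, forward 2.4 m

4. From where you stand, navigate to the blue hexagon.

turn left 42°, forward 7.3 m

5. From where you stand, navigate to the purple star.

turn left 157°, forward 5.0 m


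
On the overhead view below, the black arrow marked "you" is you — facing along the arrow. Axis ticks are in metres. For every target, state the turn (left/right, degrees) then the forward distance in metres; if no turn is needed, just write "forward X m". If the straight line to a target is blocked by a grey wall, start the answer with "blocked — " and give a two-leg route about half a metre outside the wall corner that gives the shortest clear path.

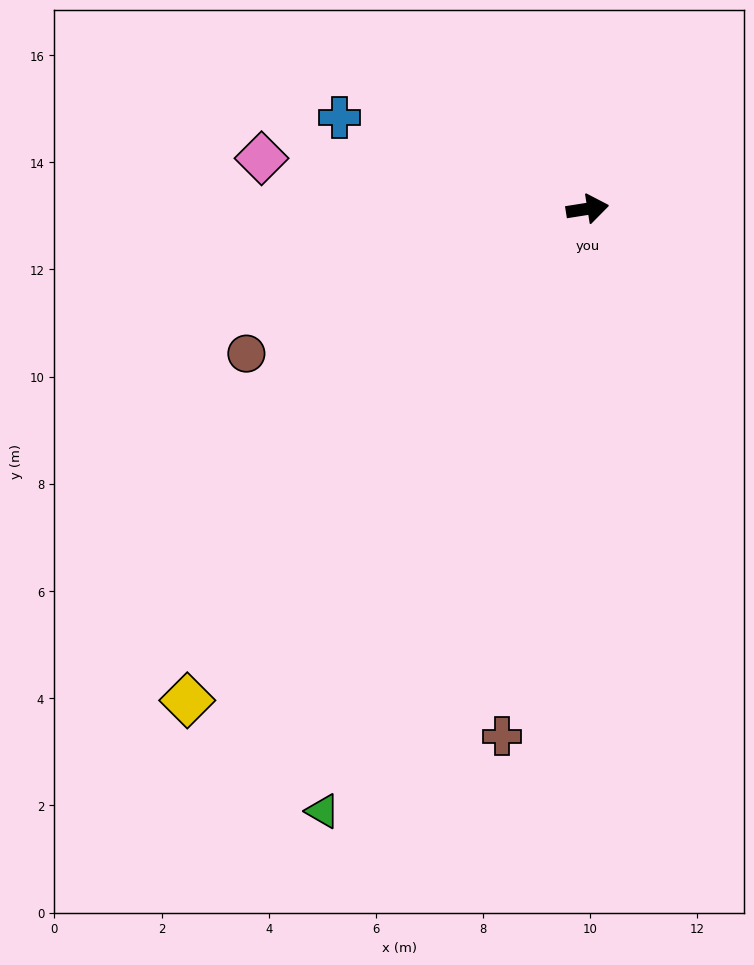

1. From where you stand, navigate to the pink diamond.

turn left 162°, forward 6.2 m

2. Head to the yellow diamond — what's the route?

turn right 138°, forward 11.8 m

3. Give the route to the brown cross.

turn right 108°, forward 10.0 m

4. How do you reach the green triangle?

turn right 123°, forward 12.3 m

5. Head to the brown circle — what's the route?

turn right 166°, forward 6.9 m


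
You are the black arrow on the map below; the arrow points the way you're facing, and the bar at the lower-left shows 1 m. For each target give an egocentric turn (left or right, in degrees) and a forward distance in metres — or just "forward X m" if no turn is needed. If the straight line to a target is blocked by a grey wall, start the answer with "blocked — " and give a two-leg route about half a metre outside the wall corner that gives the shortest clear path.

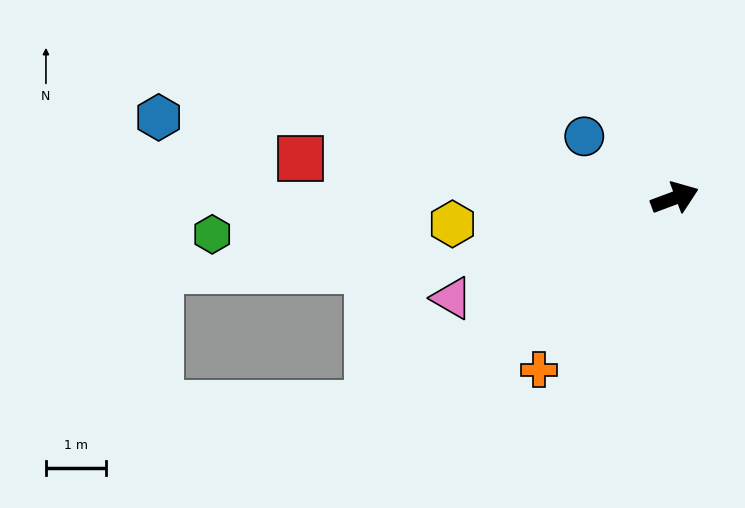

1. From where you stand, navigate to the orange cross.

turn right 149°, forward 3.7 m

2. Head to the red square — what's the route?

turn left 154°, forward 6.3 m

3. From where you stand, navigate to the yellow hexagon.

turn left 166°, forward 3.7 m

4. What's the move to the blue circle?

turn left 125°, forward 1.8 m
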